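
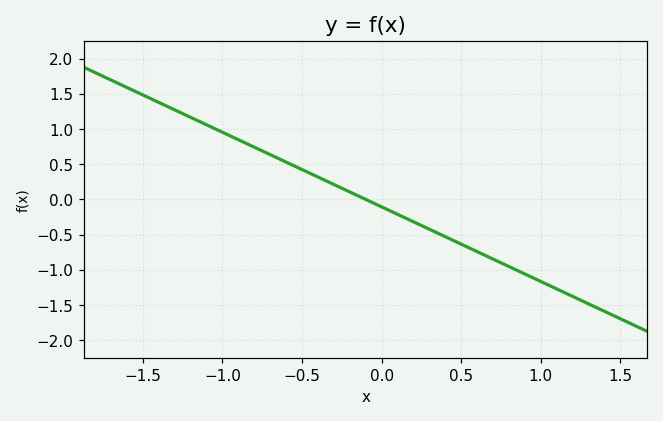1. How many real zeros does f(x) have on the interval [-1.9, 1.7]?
1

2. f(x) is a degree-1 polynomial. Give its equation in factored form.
y = -1.06(x + 0.1)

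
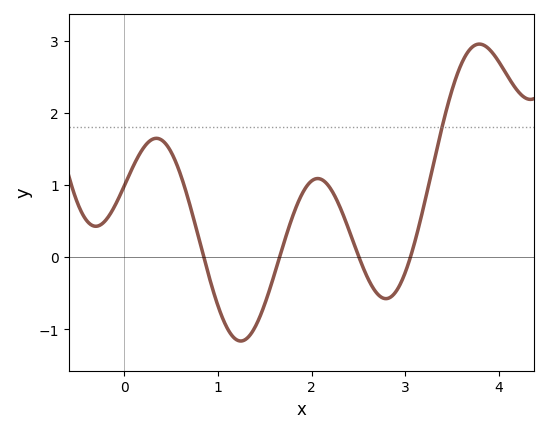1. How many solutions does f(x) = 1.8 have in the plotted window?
1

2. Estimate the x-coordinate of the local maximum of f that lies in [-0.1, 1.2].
0.341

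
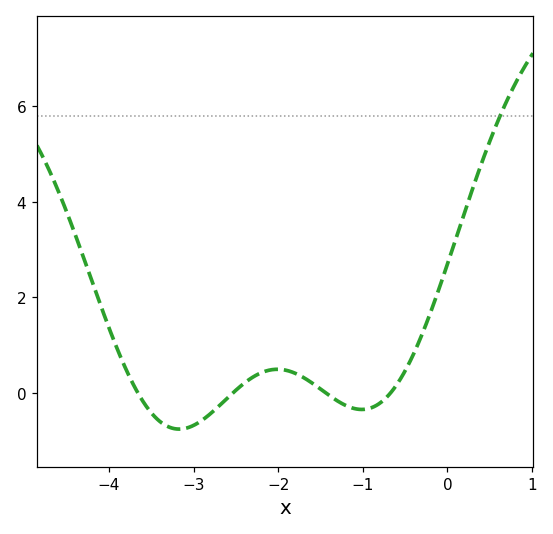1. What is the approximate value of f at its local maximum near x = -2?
0.495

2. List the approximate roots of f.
-3.66, -2.54, -1.44, -0.673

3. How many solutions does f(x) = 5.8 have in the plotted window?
1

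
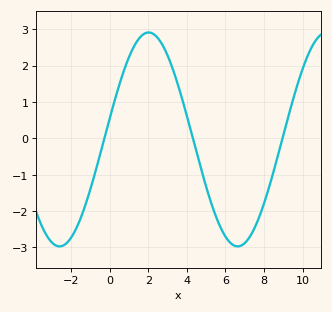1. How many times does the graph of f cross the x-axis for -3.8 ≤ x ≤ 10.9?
3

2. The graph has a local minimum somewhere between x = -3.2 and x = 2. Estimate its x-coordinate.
-2.6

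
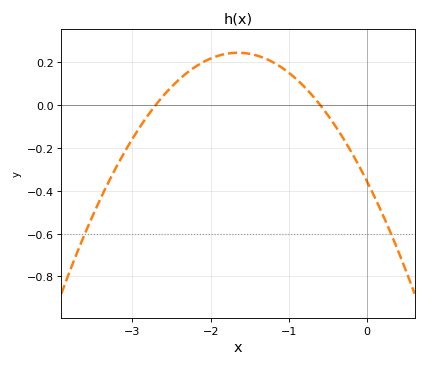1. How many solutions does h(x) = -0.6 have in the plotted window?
2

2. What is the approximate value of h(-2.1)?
0.2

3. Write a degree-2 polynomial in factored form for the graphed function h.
y = -0.22(x + 2.7)(x + 0.6)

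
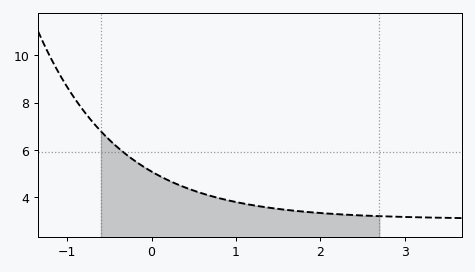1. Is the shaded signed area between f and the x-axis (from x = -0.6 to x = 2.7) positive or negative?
positive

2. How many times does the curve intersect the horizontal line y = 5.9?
1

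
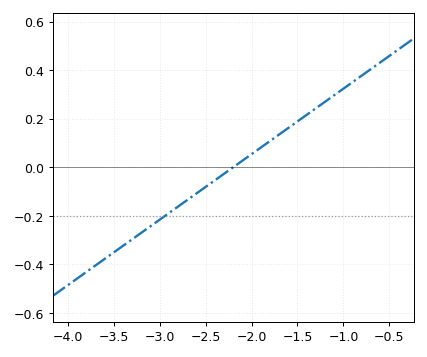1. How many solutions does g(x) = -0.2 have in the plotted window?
1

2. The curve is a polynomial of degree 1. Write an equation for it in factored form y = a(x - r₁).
y = 0.27(x + 2.2)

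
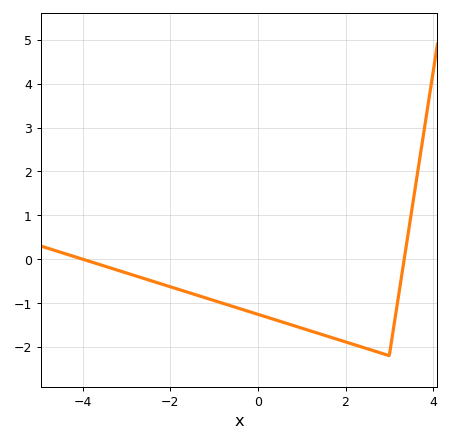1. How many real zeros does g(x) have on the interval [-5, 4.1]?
2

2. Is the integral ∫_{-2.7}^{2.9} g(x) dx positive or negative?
negative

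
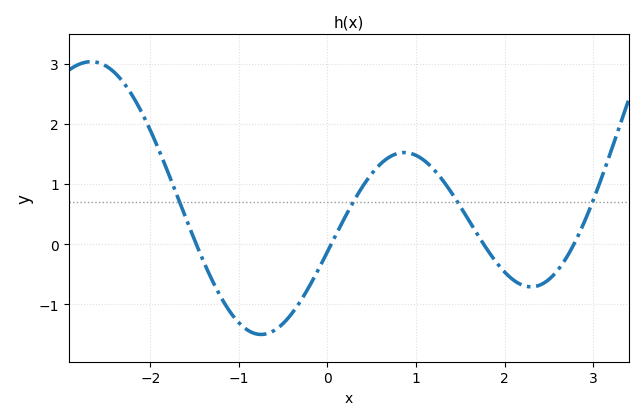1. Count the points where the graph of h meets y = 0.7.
4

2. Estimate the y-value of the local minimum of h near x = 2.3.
-0.7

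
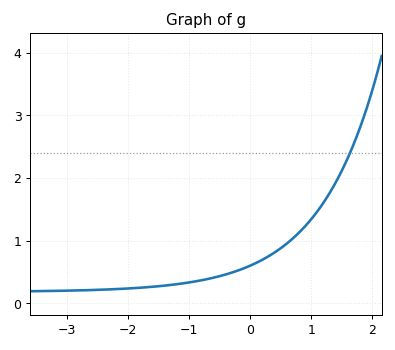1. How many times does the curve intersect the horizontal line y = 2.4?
1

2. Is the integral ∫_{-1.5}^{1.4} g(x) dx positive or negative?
positive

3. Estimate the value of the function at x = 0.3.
0.8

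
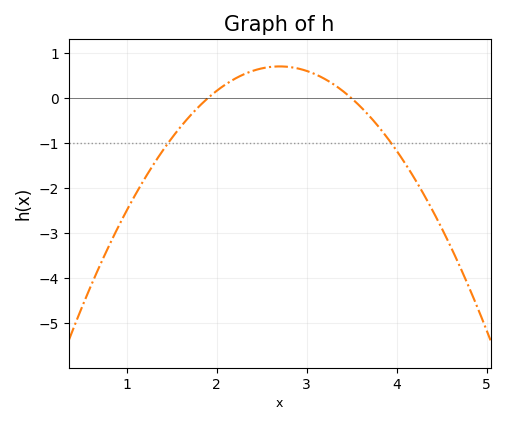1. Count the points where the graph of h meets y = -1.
2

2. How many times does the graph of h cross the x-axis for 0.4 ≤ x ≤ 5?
2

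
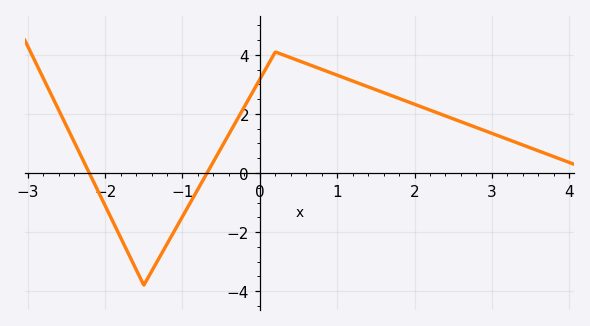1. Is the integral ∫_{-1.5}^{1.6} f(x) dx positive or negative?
positive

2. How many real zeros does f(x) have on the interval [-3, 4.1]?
2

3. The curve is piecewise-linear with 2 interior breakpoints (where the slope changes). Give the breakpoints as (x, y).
(-1.5, -3.8); (0.2, 4.1)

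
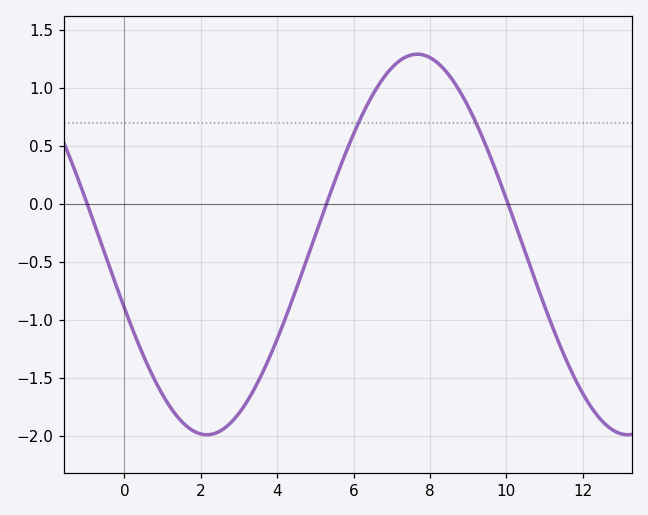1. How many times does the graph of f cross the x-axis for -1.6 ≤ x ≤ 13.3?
3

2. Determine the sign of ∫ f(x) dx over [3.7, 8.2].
positive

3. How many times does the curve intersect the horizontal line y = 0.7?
2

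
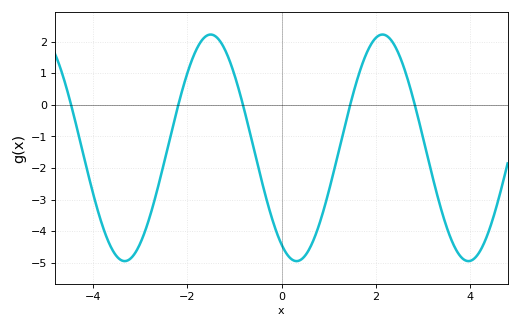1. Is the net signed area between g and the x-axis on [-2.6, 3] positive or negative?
negative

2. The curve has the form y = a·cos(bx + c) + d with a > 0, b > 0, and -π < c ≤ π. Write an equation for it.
y = 3.59cos(1.7x + 2.6) - 1.36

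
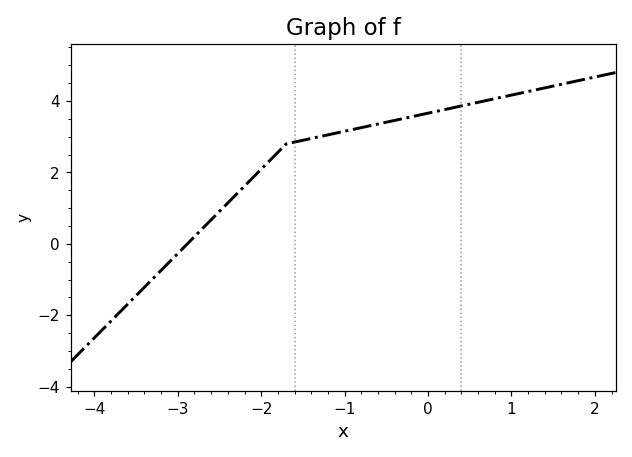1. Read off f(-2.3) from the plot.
1.4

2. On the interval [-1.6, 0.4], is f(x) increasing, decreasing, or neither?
increasing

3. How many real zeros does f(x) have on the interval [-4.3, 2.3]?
1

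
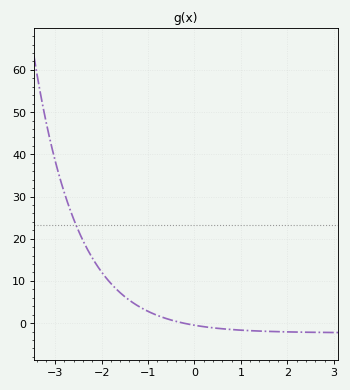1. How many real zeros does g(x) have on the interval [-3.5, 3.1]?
1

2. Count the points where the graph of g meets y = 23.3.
1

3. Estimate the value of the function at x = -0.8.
1.84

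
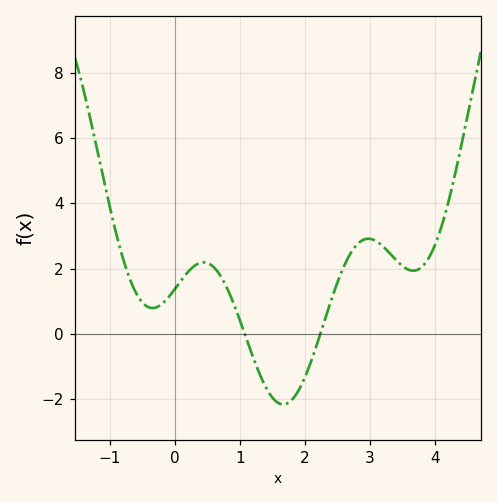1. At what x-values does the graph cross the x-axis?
1.1, 2.2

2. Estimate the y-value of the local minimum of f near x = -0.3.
0.8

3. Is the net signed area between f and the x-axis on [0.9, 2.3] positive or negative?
negative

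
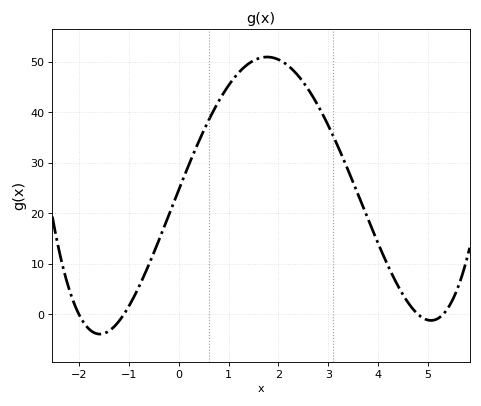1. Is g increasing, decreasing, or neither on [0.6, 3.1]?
neither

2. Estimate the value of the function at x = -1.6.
-3.89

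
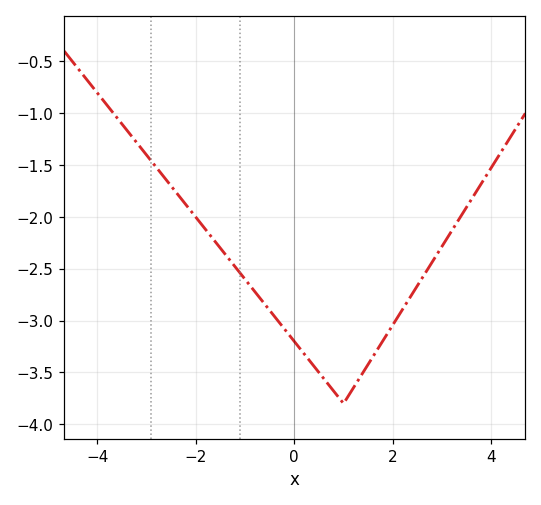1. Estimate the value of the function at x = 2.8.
-2.45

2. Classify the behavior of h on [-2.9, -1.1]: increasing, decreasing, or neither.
decreasing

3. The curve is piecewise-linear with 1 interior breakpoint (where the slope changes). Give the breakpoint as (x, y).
(1, -3.8)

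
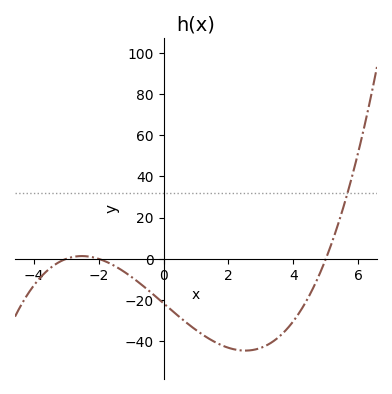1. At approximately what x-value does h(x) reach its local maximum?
-2.6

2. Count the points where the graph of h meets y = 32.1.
1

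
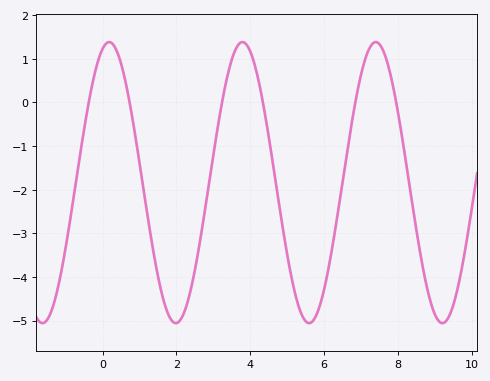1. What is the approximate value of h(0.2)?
1.38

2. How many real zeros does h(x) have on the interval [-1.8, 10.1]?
6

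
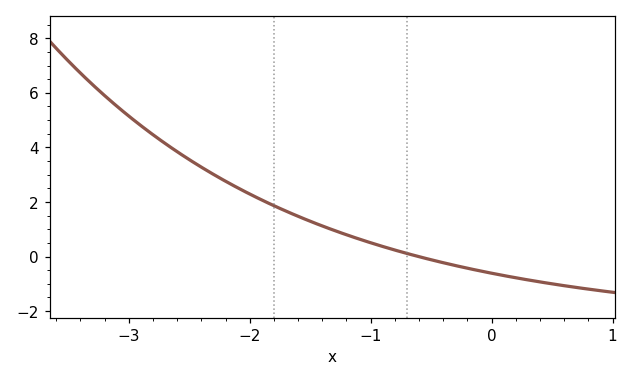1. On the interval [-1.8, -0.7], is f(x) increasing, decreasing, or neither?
decreasing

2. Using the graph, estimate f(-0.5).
-0.117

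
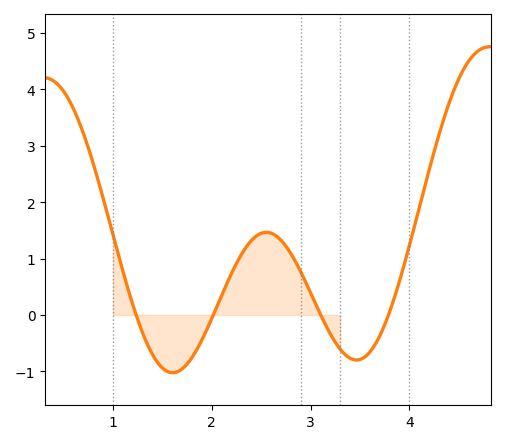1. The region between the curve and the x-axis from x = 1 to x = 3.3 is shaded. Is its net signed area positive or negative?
positive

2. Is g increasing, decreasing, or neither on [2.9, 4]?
neither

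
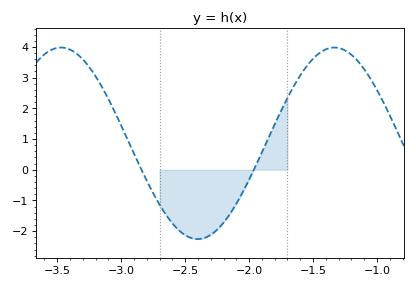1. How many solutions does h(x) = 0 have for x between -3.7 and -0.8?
2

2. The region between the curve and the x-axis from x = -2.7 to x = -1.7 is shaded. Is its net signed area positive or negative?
negative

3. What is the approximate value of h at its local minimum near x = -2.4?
-2.26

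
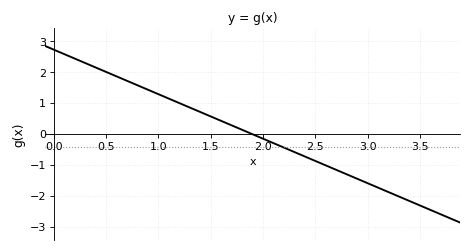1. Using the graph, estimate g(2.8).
-1.3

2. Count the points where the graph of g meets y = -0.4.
1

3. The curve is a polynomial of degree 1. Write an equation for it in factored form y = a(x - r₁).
y = -1.44(x - 1.9)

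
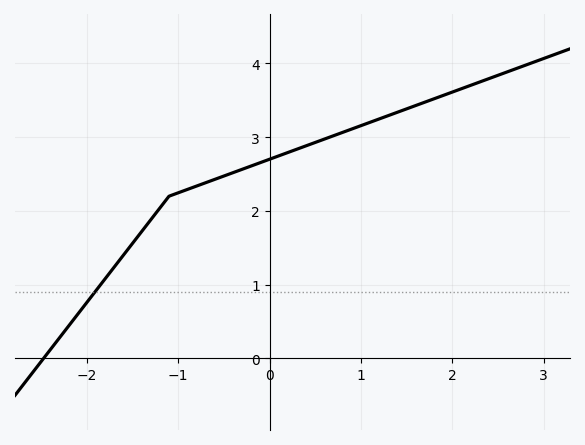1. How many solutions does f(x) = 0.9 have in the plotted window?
1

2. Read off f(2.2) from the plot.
3.7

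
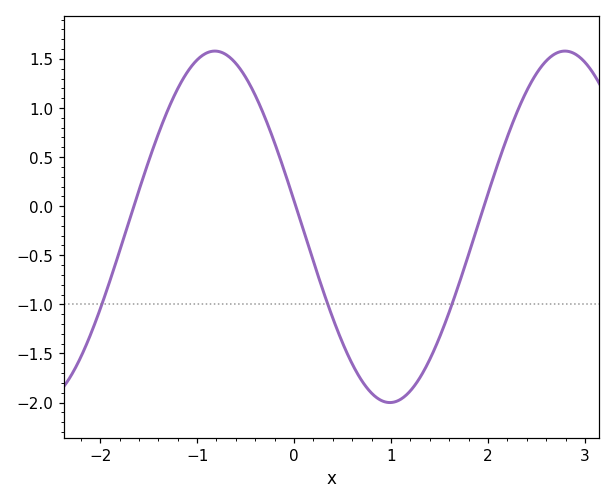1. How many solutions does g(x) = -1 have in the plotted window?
3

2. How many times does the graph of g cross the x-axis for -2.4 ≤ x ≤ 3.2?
3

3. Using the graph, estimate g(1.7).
-0.8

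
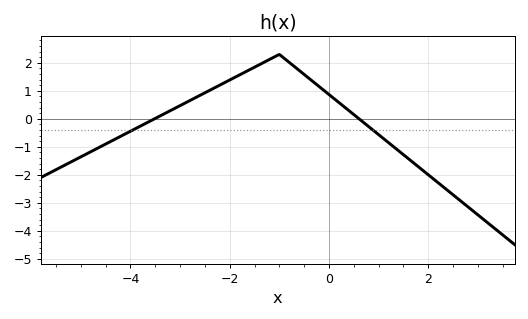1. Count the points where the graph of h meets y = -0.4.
2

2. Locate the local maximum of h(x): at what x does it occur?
-1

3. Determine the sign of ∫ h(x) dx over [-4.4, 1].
positive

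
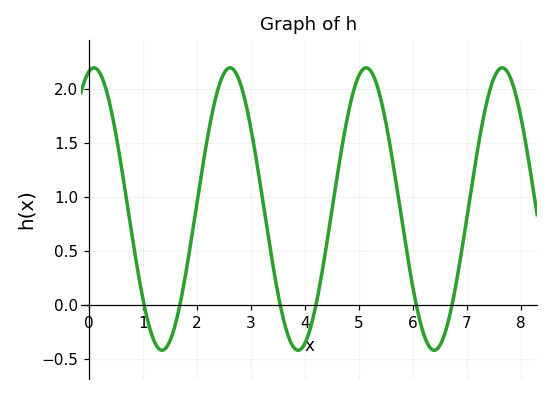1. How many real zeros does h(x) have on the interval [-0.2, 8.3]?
6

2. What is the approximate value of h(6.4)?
-0.42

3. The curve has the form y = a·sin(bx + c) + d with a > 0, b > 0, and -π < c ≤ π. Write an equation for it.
y = 1.31sin(2.49x + 1.35) + 0.89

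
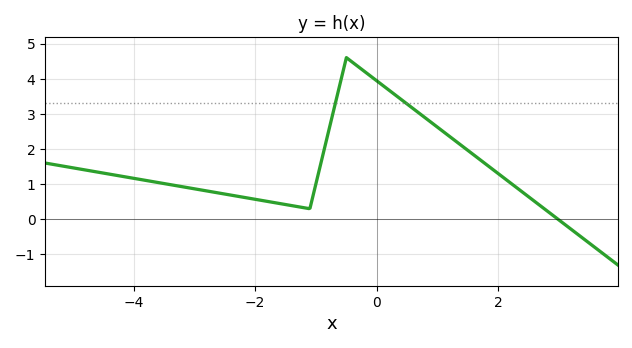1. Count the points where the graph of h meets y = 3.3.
2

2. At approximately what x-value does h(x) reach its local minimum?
-1.1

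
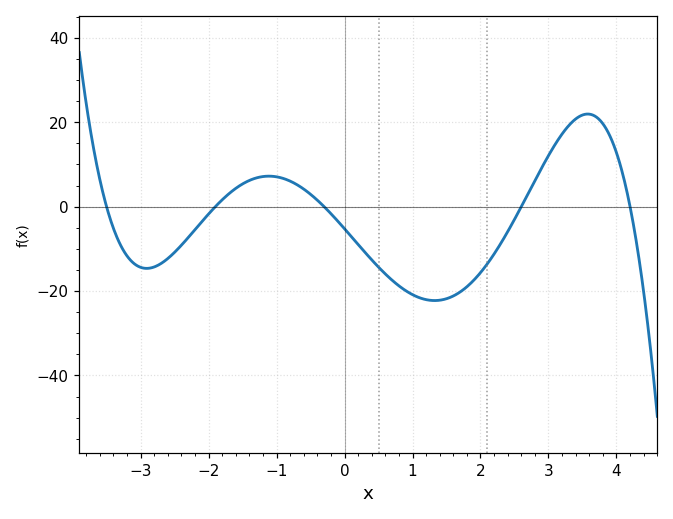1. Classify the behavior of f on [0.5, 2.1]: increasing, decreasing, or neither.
neither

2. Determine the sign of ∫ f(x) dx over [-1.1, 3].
negative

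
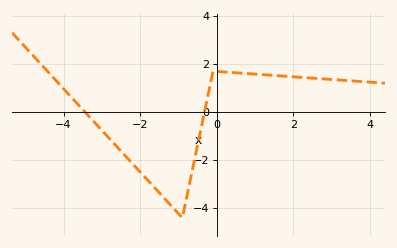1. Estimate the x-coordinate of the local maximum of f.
0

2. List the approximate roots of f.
-3.4, -0.4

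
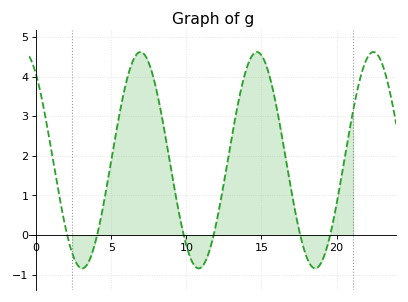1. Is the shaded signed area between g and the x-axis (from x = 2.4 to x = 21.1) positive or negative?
positive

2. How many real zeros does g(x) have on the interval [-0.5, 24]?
6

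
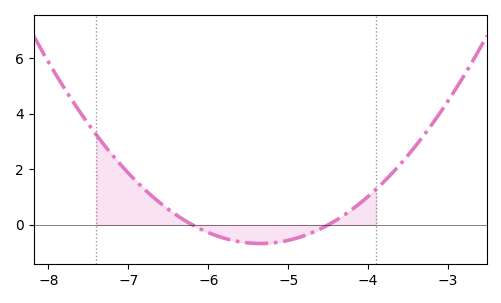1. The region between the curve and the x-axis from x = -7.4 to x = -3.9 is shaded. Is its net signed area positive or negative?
positive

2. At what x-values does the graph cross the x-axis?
-6.2, -4.5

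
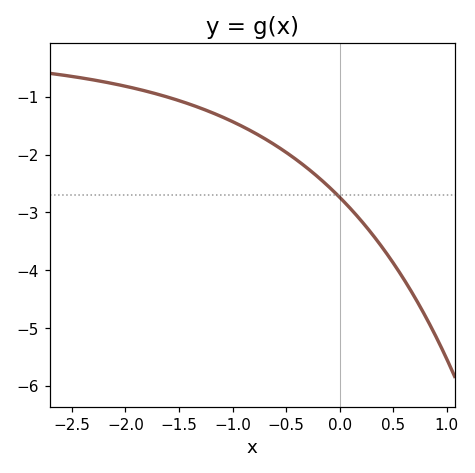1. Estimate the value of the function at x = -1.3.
-1.2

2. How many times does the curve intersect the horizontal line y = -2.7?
1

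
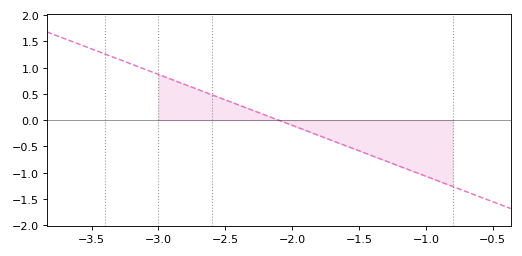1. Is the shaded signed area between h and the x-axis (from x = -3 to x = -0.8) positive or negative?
negative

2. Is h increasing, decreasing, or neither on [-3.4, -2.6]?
decreasing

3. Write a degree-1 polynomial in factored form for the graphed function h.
y = -0.97(x + 2.1)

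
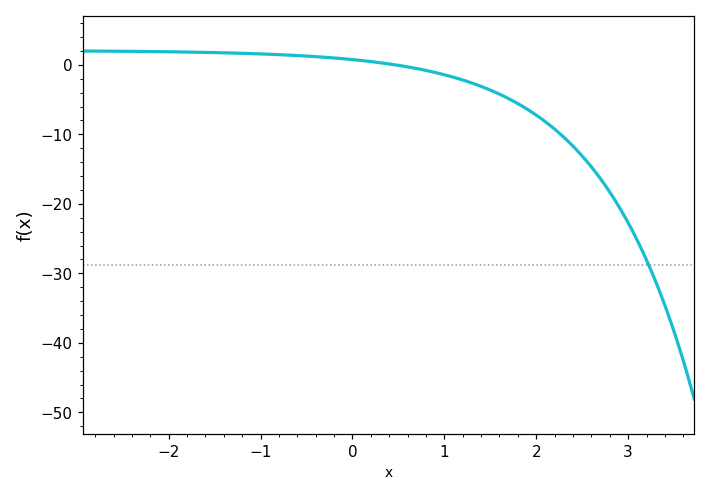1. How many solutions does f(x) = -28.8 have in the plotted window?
1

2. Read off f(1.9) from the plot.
-6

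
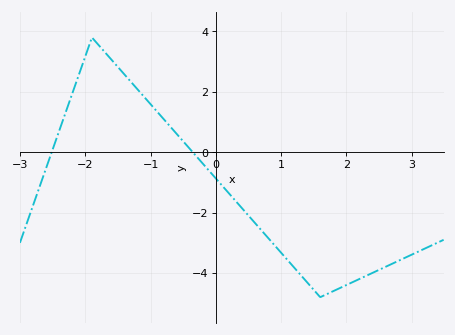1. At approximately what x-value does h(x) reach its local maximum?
-1.9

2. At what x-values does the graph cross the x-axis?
-2.5, -0.4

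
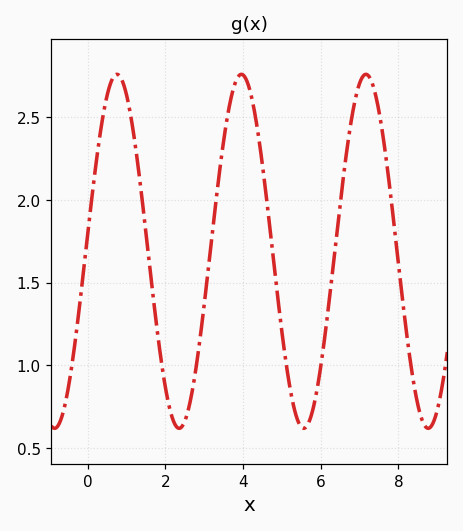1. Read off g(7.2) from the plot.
2.75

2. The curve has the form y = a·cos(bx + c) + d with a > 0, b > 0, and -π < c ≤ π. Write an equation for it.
y = 1.07cos(2x - 1.5) + 1.69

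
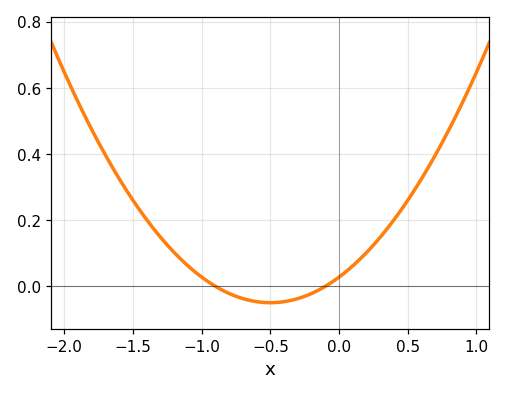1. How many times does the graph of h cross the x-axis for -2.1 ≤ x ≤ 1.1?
2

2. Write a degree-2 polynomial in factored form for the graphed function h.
y = 0.31(x + 0.9)(x + 0.1)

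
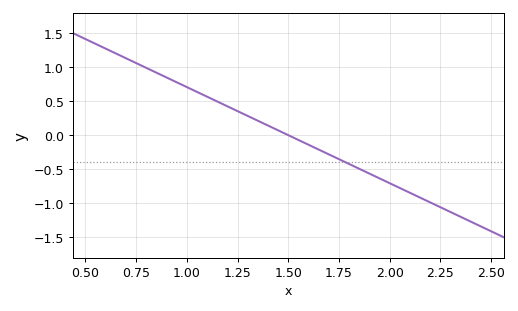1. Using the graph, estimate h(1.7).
-0.3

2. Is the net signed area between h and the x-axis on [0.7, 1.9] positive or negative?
positive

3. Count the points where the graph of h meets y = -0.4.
1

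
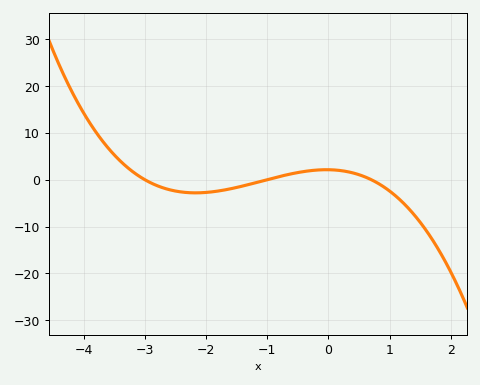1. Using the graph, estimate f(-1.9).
-2.6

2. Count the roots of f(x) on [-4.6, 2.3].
3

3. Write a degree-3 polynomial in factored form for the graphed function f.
y = -1.01(x + 3)(x + 1)(x - 0.7)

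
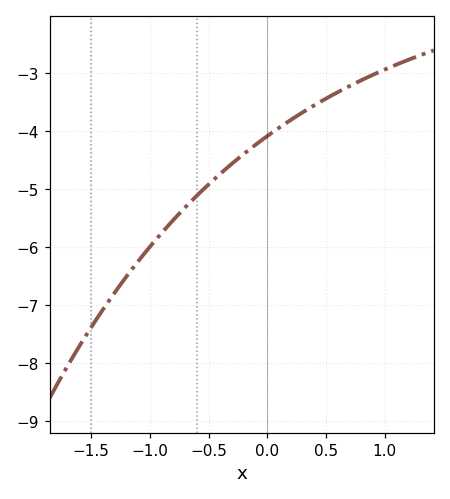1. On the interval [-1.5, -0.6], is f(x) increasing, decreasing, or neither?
increasing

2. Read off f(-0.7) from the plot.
-5.3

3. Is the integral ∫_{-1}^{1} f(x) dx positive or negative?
negative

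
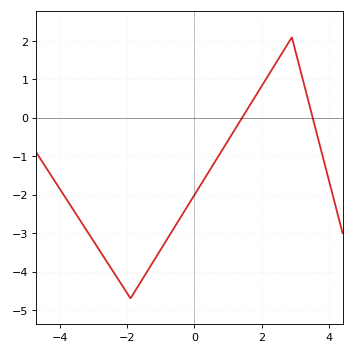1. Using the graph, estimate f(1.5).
0.117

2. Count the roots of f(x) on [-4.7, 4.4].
2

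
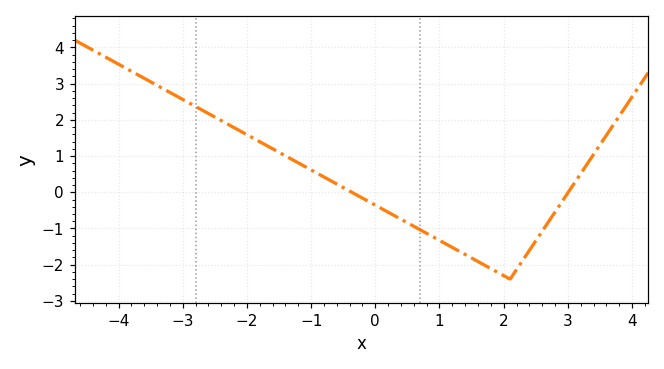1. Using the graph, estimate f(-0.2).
-0.161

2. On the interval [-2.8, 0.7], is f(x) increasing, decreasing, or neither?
decreasing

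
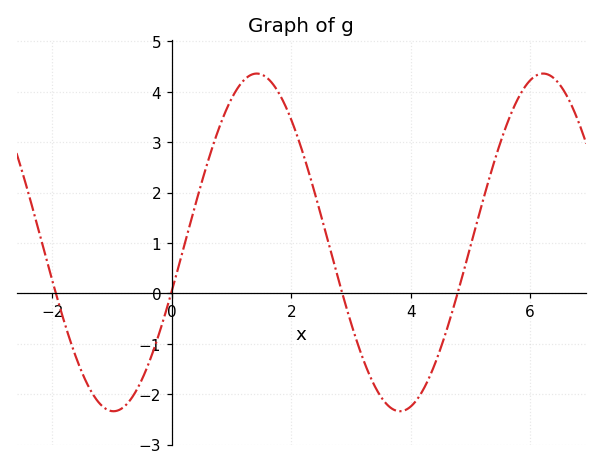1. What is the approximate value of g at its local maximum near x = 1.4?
4.36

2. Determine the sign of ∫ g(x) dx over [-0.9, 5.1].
positive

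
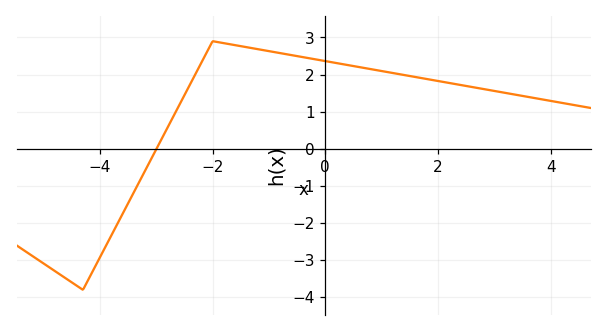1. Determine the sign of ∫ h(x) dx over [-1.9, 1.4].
positive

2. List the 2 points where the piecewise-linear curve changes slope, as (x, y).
(-4.3, -3.8); (-2, 2.9)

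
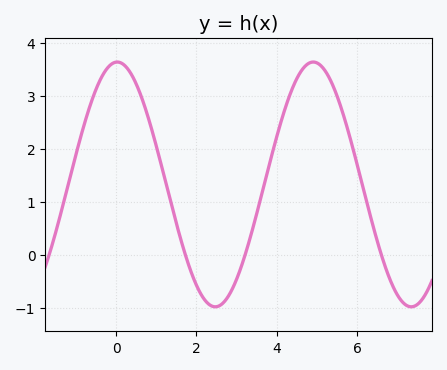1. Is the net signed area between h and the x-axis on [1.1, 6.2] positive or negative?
positive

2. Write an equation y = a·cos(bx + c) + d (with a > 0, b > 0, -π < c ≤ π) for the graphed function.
y = 2.31cos(1.3x - 0.04) + 1.33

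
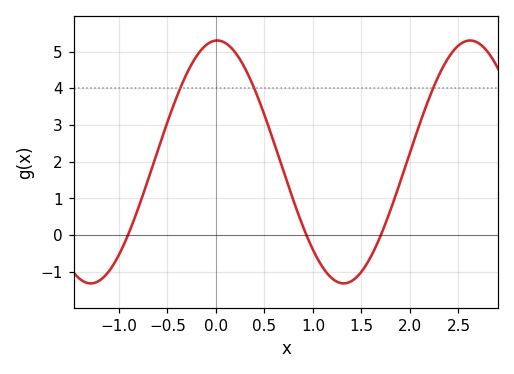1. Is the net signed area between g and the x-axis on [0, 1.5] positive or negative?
positive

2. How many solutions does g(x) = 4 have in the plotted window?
3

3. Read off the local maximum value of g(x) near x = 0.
5.3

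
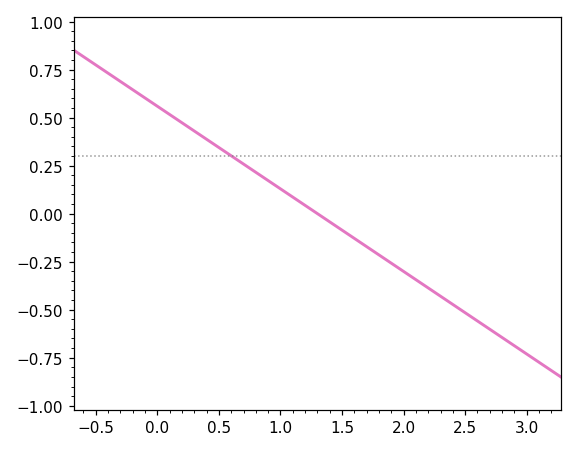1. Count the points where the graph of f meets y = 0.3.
1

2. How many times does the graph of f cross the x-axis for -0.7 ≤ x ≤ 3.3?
1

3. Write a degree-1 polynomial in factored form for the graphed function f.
y = -0.43(x - 1.3)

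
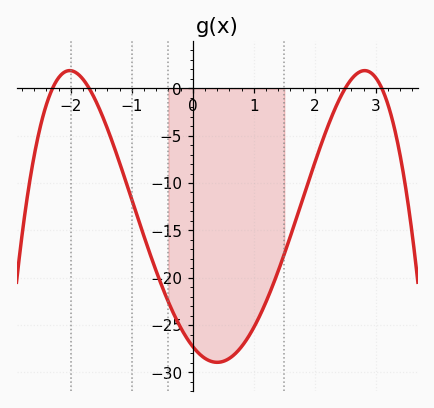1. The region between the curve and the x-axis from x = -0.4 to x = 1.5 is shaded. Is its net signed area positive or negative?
negative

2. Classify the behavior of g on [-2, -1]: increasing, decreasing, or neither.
decreasing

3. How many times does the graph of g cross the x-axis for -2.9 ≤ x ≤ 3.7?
4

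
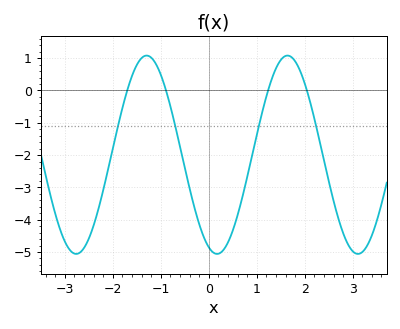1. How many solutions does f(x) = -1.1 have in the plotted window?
4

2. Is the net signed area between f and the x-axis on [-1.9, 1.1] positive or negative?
negative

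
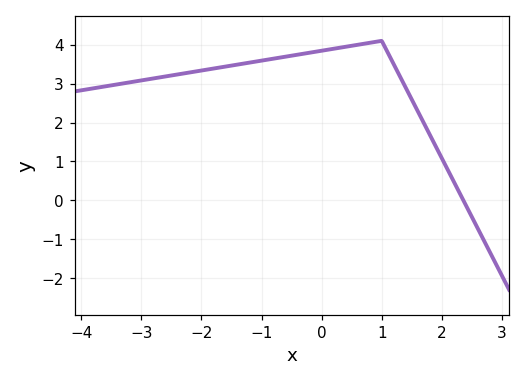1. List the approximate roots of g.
2.4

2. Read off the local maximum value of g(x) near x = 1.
4.1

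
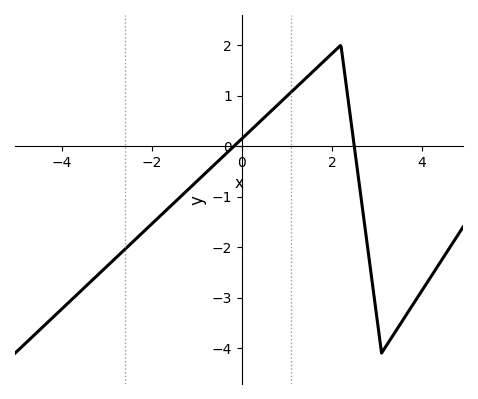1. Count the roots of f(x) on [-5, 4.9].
2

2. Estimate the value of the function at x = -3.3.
-2.64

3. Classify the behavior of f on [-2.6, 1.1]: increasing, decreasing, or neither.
increasing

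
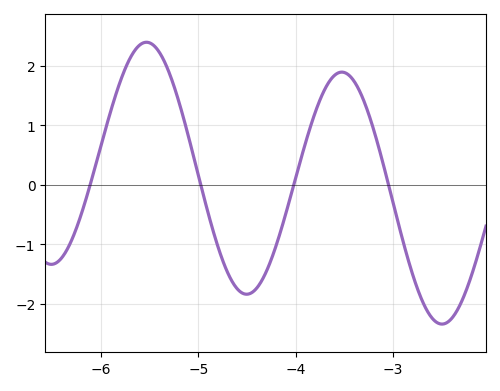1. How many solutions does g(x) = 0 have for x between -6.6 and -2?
4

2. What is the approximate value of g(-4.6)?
-1.7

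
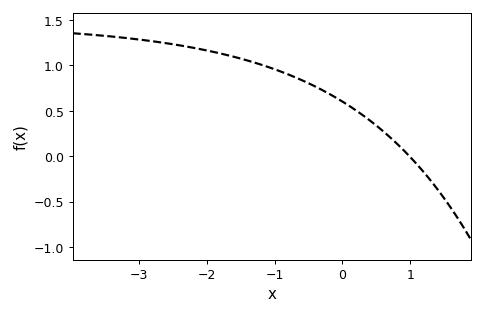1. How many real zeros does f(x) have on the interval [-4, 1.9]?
1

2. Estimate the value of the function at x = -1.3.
1.05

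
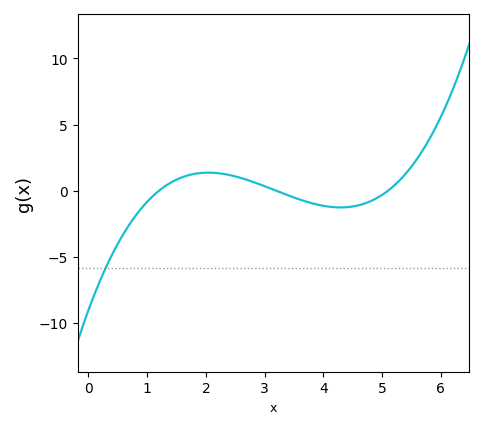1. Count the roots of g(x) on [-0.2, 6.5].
3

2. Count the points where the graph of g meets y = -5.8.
1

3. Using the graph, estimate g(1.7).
1.17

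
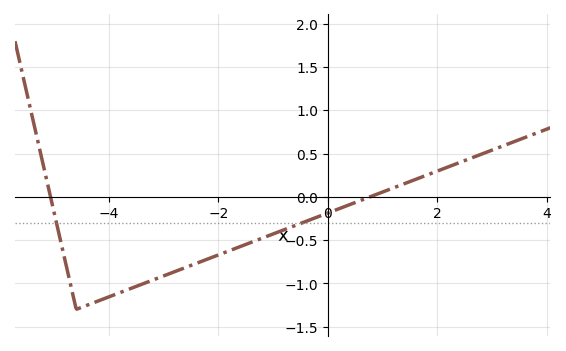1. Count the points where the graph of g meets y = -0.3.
2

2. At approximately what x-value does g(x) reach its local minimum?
-4.6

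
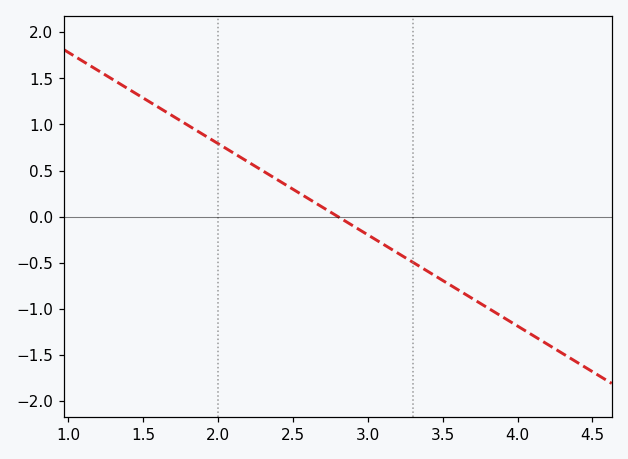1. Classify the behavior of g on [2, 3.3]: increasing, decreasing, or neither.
decreasing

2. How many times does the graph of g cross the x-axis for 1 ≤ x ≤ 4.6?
1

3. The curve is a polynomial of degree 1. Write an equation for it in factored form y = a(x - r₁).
y = -0.99(x - 2.8)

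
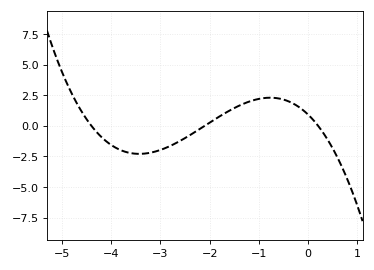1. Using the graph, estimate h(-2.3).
-0.6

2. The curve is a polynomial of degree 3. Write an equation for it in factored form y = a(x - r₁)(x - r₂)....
y = -0.49(x + 4.4)(x + 2.1)(x - 0.2)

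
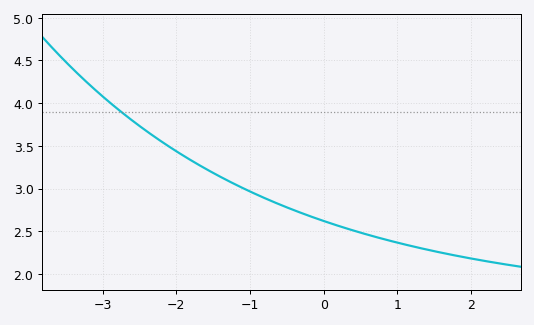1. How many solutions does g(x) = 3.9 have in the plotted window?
1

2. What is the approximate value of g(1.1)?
2.35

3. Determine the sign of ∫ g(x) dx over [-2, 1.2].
positive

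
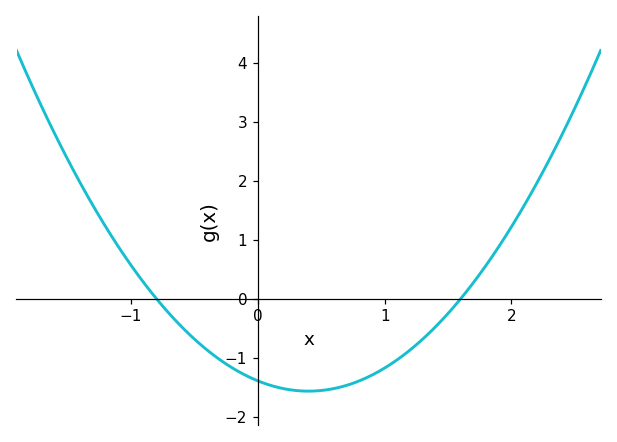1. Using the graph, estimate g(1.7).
0.3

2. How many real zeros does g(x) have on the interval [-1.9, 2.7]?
2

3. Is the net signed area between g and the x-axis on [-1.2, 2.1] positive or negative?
negative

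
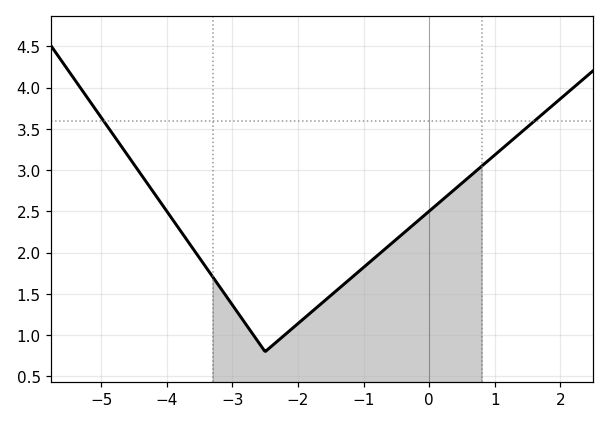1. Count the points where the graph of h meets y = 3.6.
2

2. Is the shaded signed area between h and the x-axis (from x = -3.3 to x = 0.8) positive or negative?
positive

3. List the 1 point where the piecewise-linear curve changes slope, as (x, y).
(-2.5, 0.8)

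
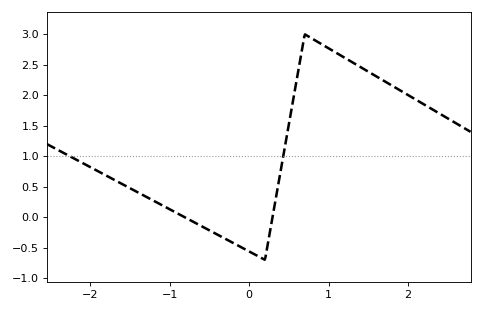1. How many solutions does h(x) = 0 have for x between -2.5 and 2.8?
2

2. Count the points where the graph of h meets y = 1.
2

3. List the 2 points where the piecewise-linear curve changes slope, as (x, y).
(0.2, -0.7); (0.7, 3)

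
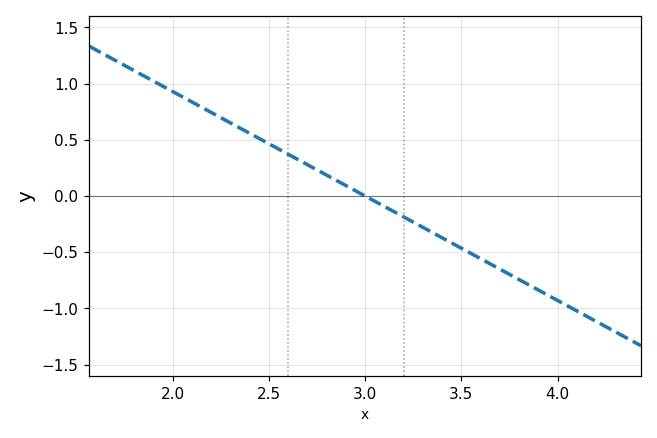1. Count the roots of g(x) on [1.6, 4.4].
1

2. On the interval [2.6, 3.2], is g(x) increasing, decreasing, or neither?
decreasing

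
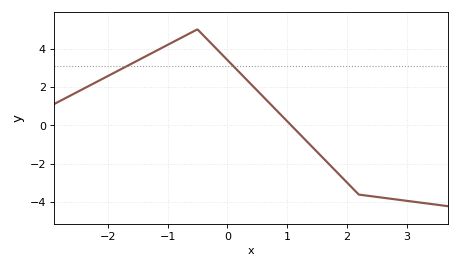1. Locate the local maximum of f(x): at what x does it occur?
-0.499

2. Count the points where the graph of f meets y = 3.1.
2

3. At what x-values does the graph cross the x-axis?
1.07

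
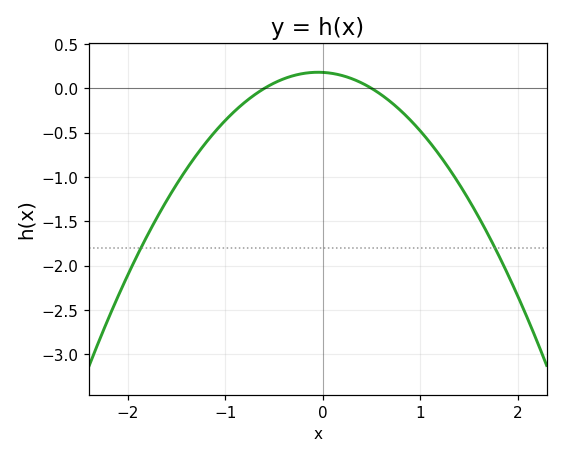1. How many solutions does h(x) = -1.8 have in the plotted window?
2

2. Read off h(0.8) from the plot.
-0.25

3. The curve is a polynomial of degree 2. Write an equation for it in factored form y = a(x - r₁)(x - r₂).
y = -0.6(x + 0.6)(x - 0.5)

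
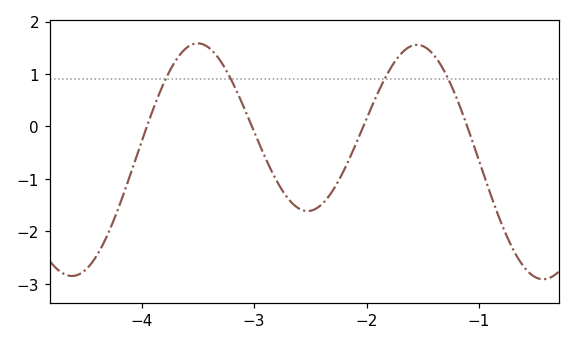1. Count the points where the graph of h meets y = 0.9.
4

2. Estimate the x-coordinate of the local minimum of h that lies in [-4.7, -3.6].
-4.6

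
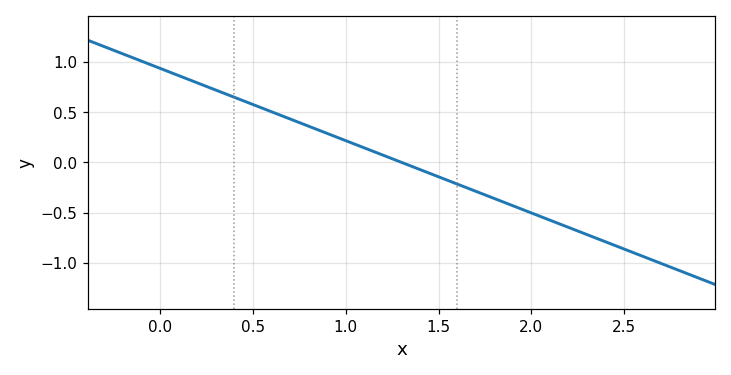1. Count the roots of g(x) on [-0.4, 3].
1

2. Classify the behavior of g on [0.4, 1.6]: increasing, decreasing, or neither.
decreasing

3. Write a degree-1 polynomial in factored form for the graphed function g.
y = -0.72(x - 1.3)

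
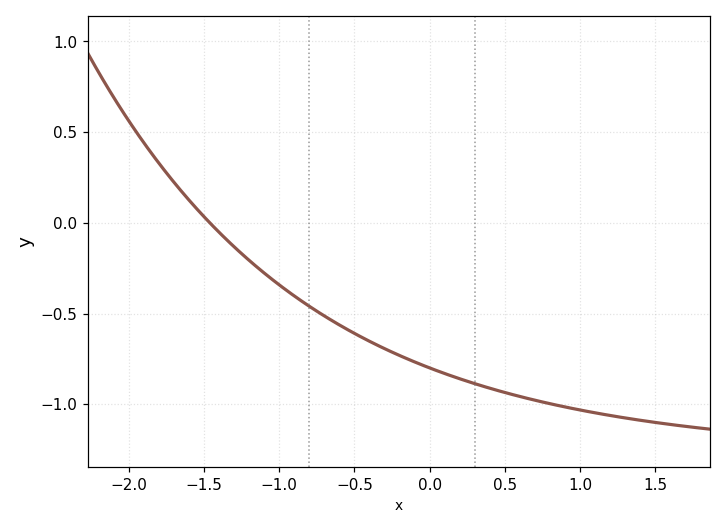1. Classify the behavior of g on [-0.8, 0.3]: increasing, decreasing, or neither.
decreasing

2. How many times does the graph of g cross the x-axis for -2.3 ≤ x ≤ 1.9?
1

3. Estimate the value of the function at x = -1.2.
-0.207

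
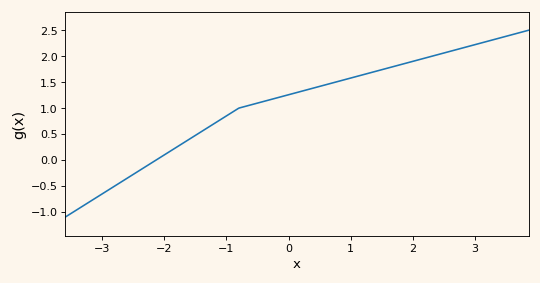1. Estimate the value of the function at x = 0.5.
1.4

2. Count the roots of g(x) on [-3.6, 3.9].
1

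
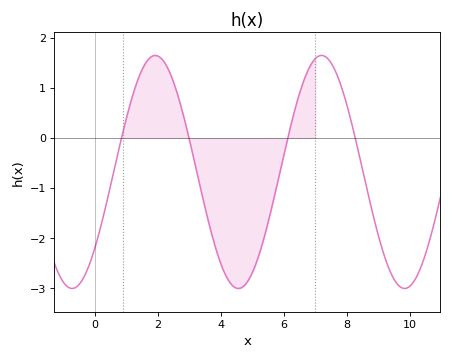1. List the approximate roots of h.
0.8, 3, 6.2, 8.2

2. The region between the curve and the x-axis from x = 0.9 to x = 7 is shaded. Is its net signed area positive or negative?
negative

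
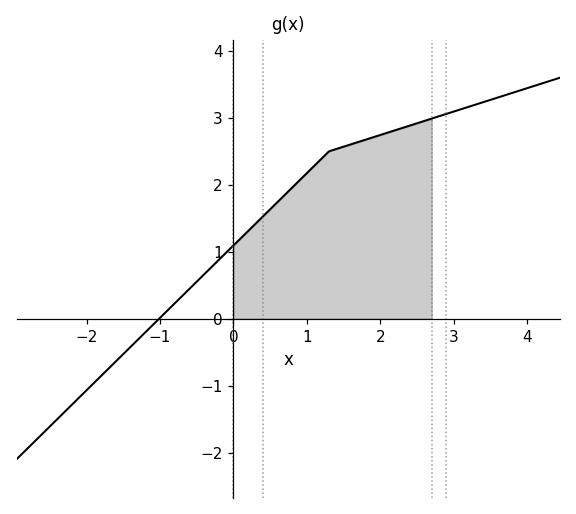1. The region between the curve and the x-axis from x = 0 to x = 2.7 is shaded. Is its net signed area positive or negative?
positive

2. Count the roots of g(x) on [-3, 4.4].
1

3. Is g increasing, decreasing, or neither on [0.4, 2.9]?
increasing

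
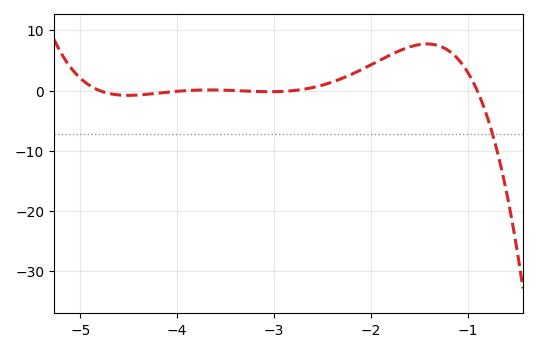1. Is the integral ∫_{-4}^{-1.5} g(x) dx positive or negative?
positive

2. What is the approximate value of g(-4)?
0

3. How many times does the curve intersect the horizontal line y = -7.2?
1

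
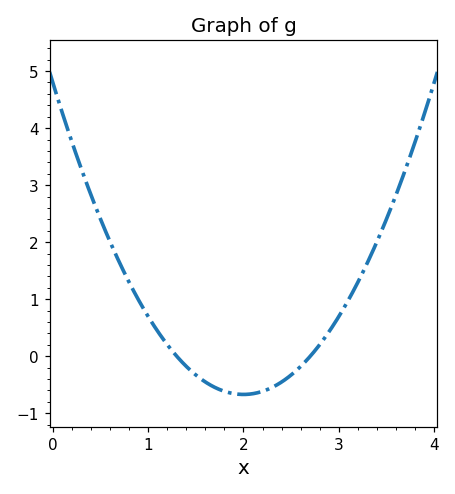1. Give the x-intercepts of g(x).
1.3, 2.7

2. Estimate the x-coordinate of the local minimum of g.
2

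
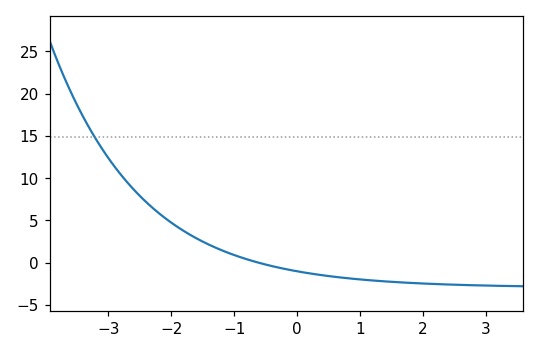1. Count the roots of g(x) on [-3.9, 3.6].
1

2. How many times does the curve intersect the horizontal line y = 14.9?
1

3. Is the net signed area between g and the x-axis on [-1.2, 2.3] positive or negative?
negative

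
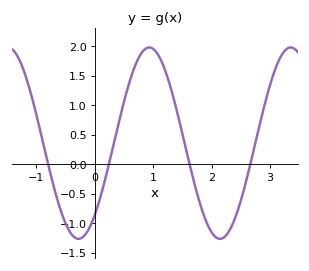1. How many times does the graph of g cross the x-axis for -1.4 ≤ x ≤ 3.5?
4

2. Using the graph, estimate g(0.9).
1.95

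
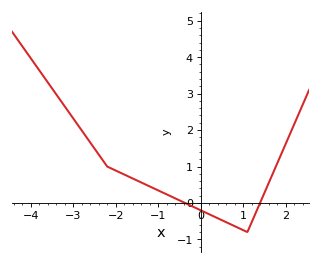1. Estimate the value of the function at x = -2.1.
0.945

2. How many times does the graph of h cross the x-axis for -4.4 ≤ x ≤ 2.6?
2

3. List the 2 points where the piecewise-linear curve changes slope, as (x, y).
(-2.2, 1); (1.1, -0.8)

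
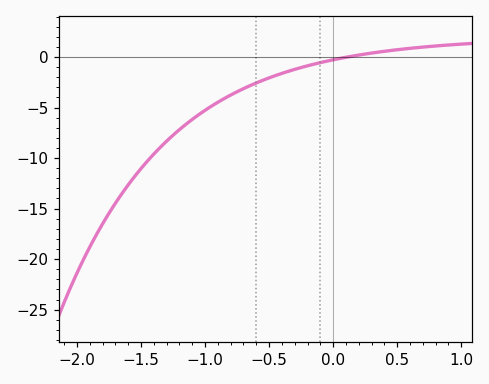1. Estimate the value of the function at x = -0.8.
-3.77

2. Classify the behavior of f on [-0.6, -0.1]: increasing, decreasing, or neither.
increasing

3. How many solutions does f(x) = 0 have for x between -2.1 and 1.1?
1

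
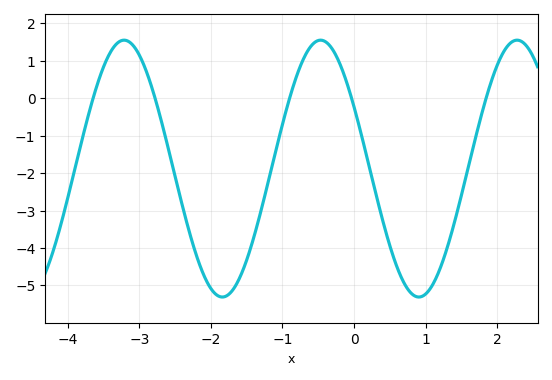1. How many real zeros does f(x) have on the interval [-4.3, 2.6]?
5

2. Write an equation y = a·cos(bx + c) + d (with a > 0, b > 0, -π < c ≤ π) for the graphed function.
y = 3.43cos(2.29x + 1.07) - 1.88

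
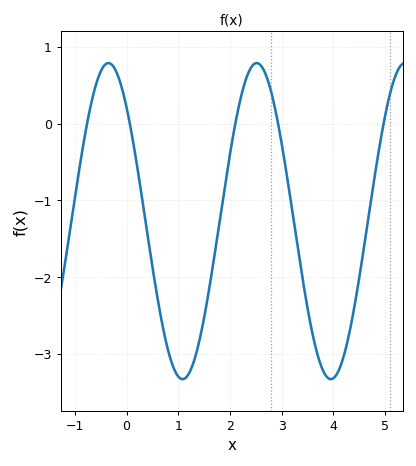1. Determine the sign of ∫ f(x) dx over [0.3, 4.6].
negative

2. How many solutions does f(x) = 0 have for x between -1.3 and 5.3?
5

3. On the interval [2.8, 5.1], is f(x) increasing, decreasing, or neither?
neither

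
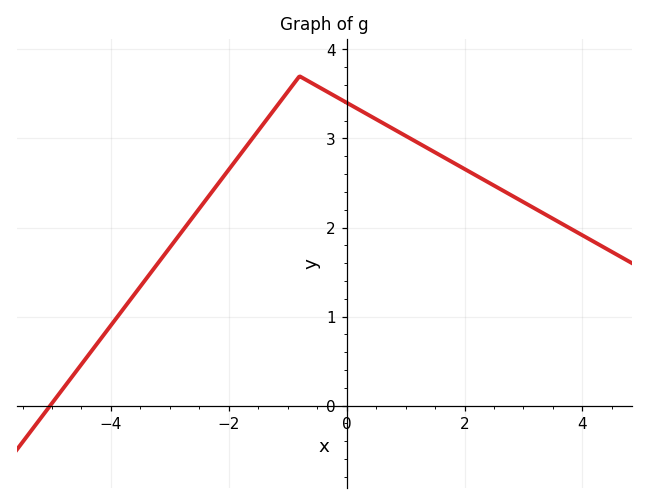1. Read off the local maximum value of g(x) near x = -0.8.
3.7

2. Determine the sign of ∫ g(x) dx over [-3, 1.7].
positive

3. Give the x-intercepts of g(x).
-5.03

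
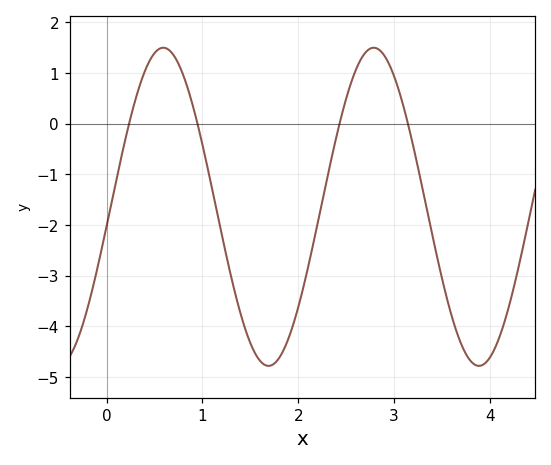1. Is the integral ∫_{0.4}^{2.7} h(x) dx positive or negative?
negative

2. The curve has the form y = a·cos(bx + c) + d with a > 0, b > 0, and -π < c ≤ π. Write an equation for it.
y = 3.14cos(2.86x - 1.69) - 1.64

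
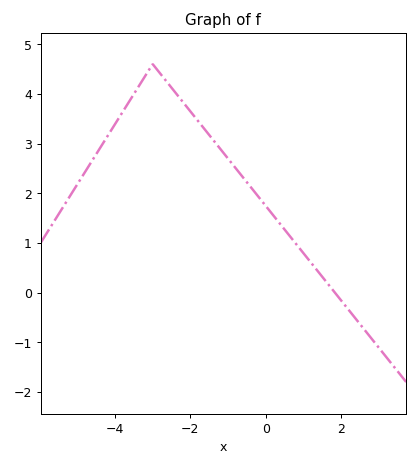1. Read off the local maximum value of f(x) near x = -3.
4.6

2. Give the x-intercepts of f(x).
1.8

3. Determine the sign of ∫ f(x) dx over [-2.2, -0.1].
positive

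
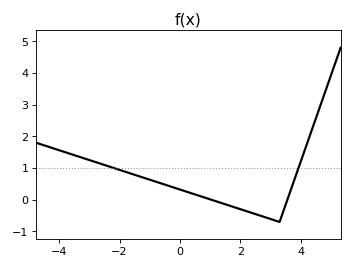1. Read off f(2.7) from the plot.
-0.514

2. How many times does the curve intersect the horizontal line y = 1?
2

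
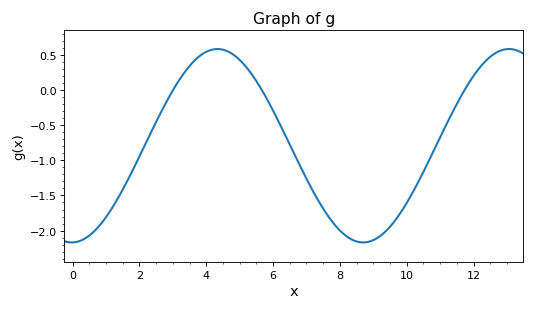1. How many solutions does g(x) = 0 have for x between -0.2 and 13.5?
3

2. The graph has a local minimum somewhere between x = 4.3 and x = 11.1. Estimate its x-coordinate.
8.6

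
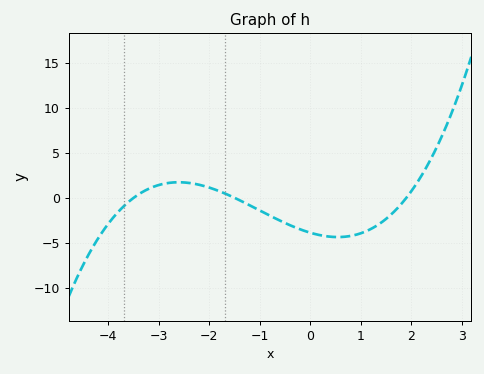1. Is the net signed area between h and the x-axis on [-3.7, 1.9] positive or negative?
negative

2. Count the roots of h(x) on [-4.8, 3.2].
3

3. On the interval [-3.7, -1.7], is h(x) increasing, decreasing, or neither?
neither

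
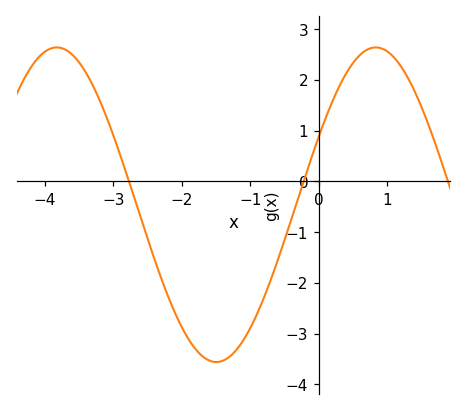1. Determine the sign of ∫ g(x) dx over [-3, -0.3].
negative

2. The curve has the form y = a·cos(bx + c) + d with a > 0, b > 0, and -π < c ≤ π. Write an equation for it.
y = 3.1cos(1.4x - 1.1) - 0.46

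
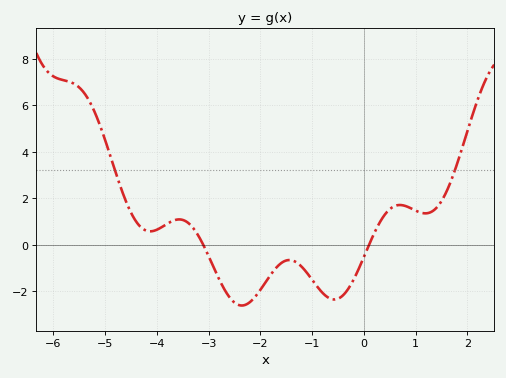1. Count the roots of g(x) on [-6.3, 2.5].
2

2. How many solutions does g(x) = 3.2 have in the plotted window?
2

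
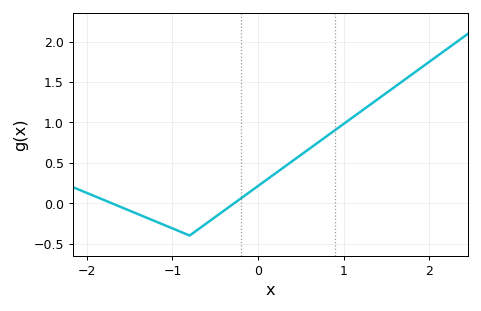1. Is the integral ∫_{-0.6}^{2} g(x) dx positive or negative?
positive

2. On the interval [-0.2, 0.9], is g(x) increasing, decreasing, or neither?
increasing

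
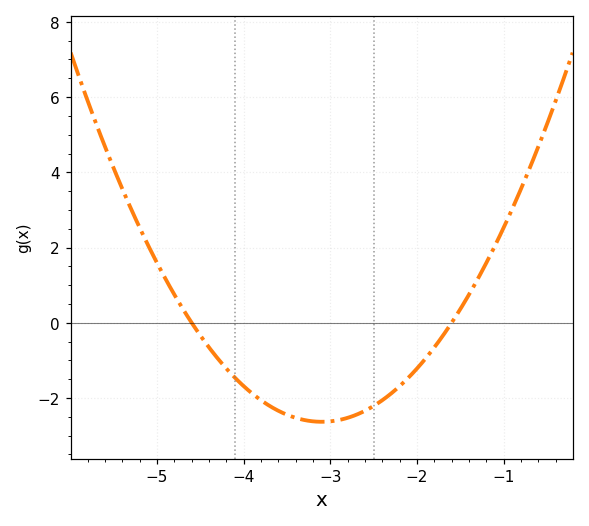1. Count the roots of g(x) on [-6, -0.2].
2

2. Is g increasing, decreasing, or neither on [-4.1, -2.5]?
neither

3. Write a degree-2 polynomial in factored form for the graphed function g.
y = 1.17(x + 4.6)(x + 1.6)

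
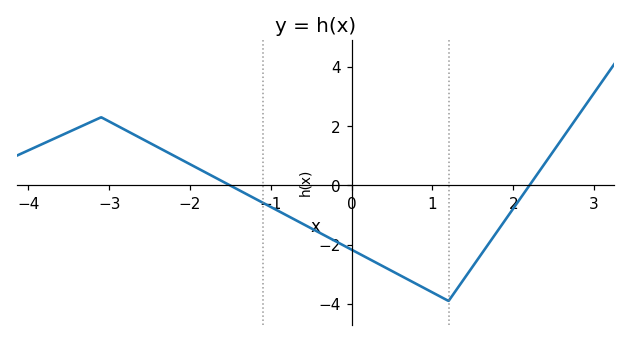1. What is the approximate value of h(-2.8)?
1.87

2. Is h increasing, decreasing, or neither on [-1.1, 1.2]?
decreasing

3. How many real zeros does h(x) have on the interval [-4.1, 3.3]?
2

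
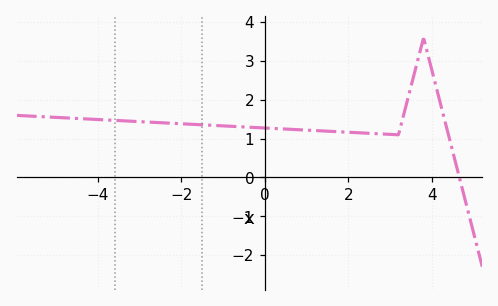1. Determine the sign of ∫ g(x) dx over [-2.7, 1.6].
positive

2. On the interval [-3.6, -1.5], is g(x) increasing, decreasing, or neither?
decreasing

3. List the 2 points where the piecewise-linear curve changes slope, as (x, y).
(3.2, 1.1); (3.8, 3.6)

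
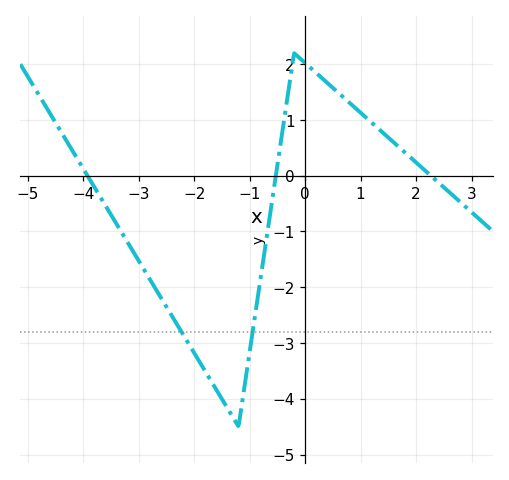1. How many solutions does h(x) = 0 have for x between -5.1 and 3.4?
3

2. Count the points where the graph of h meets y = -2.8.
2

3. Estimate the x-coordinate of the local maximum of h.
-0.199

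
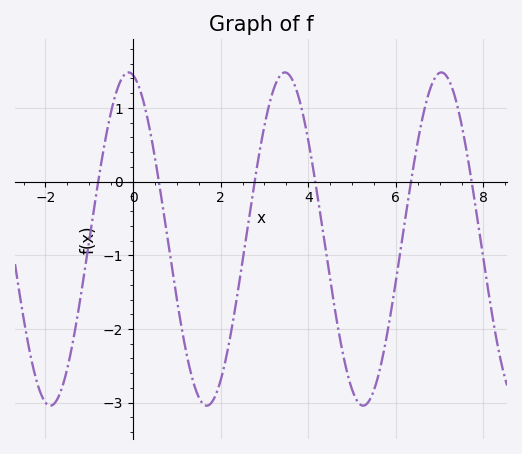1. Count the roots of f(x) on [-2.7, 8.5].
6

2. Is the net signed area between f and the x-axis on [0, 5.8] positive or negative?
negative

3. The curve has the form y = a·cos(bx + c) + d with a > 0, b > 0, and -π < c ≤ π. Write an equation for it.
y = 2.26cos(1.8x + 0.18) - 0.78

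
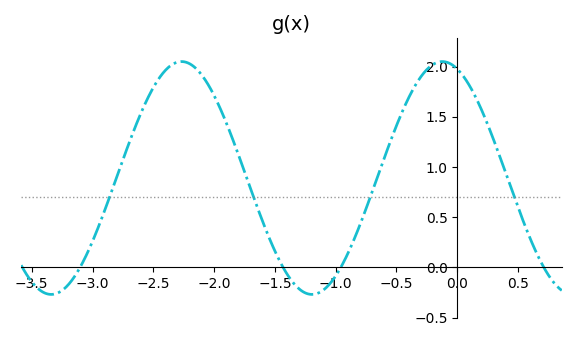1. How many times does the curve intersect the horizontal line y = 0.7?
4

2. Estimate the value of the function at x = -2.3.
2.04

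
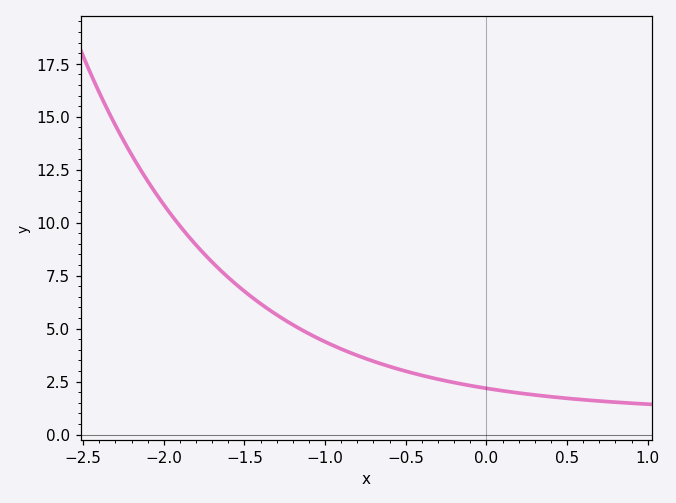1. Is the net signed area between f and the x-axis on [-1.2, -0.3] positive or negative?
positive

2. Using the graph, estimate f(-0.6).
3.2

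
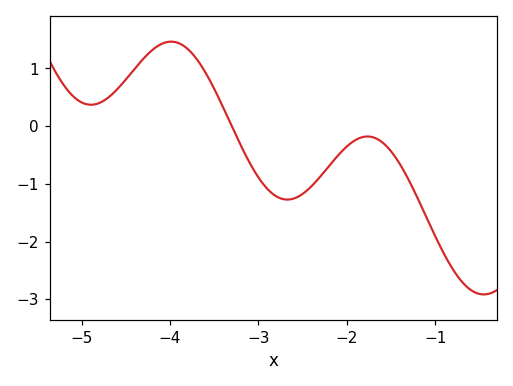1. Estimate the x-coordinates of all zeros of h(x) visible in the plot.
-3.3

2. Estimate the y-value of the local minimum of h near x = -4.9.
0.371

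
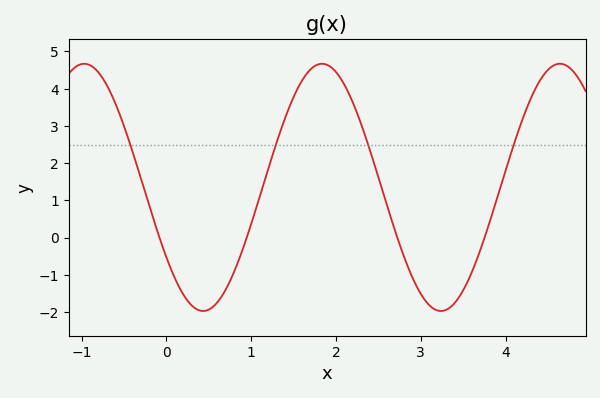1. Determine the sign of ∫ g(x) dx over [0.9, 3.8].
positive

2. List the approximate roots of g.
-0.081, 0.947, 2.72, 3.75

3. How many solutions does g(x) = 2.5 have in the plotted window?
4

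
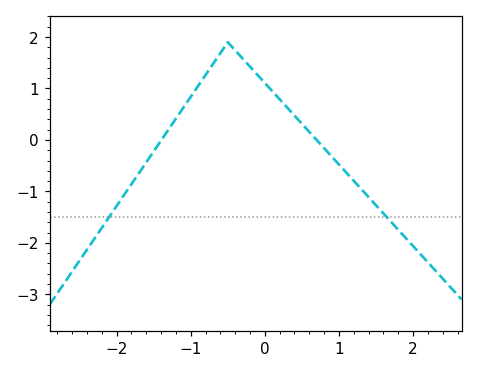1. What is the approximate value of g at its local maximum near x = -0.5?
1.9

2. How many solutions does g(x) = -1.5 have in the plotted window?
2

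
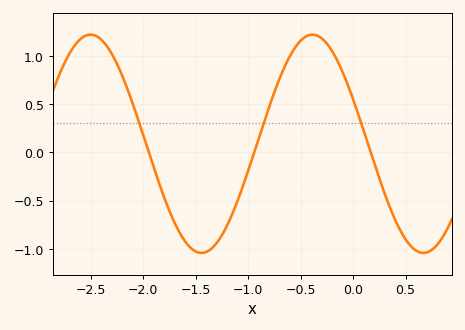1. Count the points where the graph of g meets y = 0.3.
3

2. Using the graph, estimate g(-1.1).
-0.497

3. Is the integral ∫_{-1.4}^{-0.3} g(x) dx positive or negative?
positive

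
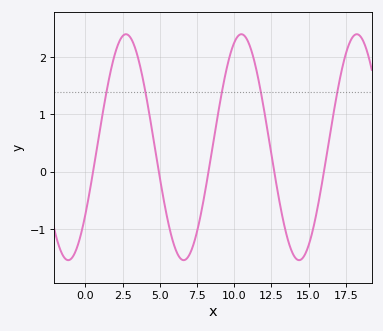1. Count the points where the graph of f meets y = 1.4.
5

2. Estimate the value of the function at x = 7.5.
-1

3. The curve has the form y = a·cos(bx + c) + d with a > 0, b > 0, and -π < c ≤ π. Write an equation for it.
y = 1.97cos(0.81x - 2.2) + 0.43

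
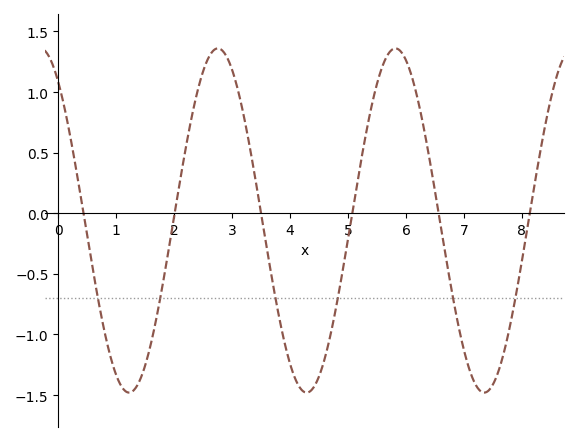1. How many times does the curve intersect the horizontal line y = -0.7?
6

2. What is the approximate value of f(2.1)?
0.266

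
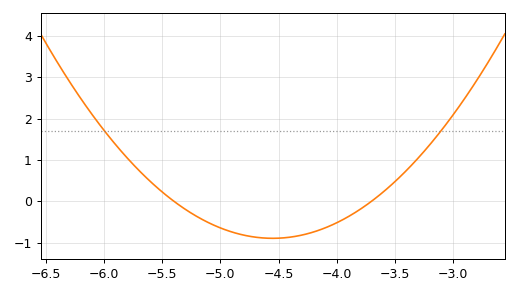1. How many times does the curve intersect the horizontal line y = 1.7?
2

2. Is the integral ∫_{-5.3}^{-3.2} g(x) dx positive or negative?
negative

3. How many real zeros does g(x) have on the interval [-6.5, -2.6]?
2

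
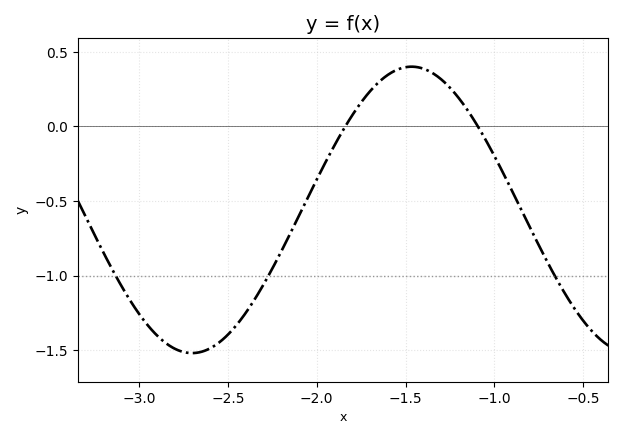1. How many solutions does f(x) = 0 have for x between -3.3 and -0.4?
2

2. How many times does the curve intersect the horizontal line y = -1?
3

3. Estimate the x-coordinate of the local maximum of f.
-1.45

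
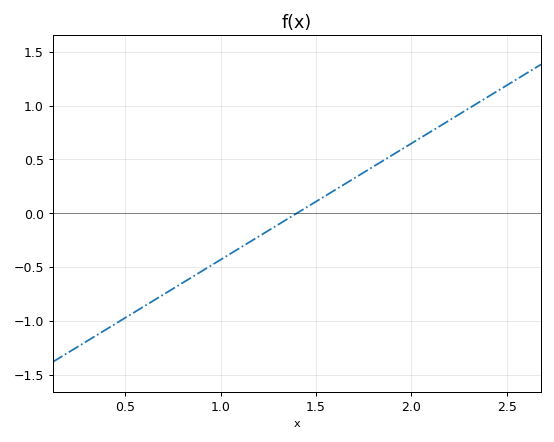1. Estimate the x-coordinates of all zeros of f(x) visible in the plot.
1.4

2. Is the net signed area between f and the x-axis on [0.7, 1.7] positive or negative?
negative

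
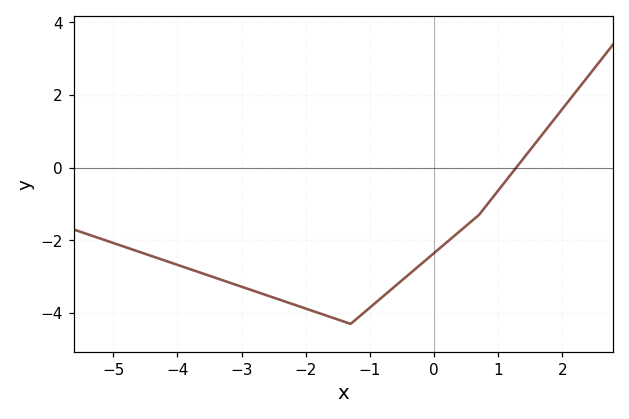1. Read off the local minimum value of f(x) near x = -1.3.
-4.2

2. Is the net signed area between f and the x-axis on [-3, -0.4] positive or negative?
negative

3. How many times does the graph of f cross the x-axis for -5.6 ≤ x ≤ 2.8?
1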